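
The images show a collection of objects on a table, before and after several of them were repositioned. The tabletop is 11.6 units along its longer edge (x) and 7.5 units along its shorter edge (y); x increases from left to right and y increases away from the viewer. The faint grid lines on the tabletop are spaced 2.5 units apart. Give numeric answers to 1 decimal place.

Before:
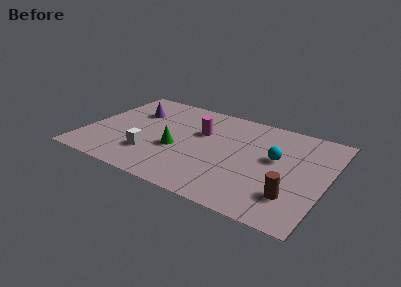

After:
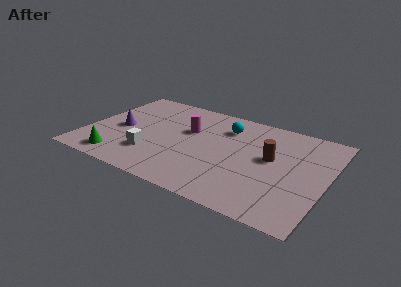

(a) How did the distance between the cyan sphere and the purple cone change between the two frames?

-1.8

The distance was about 7.2 in the first image and 5.4 in the second, so they moved 1.8 units closer together.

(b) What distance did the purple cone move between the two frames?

1.7

The purple cone moved from about (2.0, 5.2) to (1.6, 3.5), a distance of √(0.4² + 1.7²) ≈ 1.7.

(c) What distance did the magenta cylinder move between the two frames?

0.6

The magenta cylinder was near (5.4, 4.8) before and (4.8, 4.7) after, so it travelled √(0.6² + 0.1²) ≈ 0.6 units.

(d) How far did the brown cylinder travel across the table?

2.6

The brown cylinder moved from about (10.2, 1.9) to (8.9, 4.2), a distance of √(1.3² + 2.3²) ≈ 2.6.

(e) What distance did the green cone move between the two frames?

3.2

From (4.5, 3.0) to (1.9, 1.1), the green cone covered √(2.6² + 1.9²) ≈ 3.2 units.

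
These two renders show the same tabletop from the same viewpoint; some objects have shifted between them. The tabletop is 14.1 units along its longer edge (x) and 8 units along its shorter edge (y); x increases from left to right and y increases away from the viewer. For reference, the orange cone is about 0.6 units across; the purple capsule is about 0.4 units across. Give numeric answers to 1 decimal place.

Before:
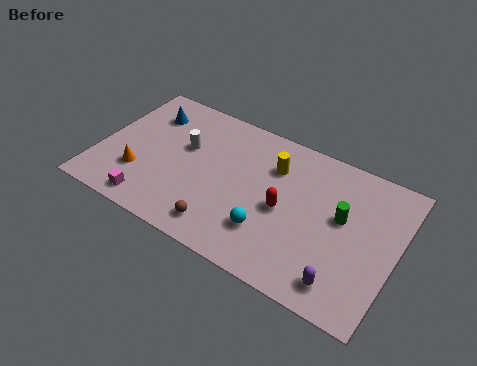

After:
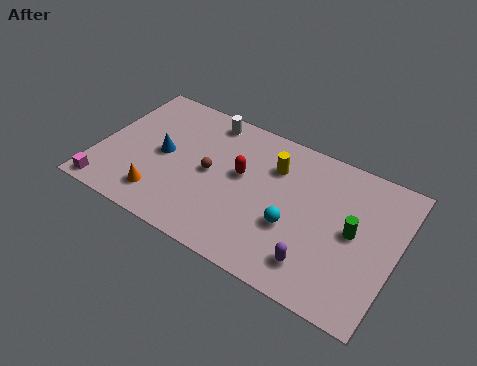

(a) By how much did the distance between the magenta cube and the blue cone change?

-1.3

Before: roughly 5.2 units apart; after: 3.9. That's 1.3 units closer together.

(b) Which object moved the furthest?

the brown sphere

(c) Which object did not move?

the yellow cylinder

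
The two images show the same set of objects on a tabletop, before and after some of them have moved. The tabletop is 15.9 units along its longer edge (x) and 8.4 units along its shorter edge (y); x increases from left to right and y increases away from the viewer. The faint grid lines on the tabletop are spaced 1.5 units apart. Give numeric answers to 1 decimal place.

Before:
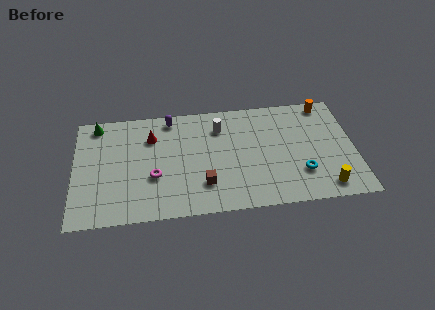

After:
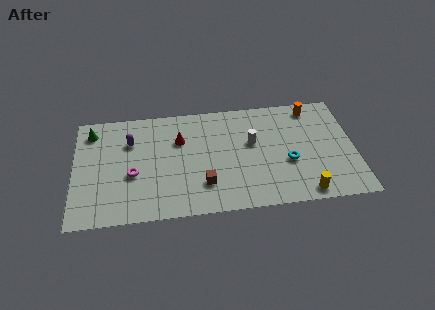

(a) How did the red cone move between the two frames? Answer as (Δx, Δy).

(1.6, -0.4)

The red cone started near (4.4, 6.1) and ended near (6.0, 5.7).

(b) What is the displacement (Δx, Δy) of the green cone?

(-0.3, -0.5)

From the two frames, the green cone sits at roughly (1.3, 7.4) before and (1.0, 6.9) after.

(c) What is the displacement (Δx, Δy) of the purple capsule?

(-2.3, -1.5)

From the two frames, the purple capsule sits at roughly (5.5, 7.4) before and (3.2, 5.9) after.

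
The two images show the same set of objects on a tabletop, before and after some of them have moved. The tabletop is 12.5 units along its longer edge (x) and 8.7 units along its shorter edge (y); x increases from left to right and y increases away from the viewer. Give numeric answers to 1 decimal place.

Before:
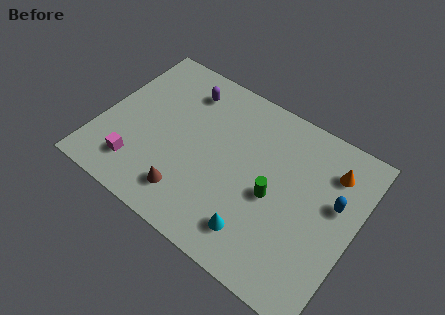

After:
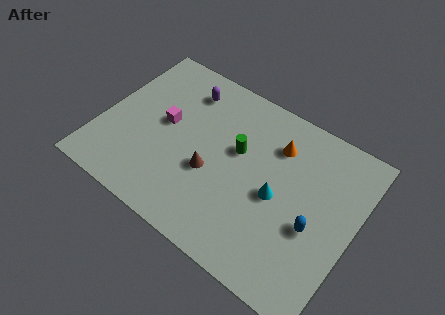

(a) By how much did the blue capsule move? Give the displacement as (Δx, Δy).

(-0.7, -1.7)

From the two frames, the blue capsule sits at roughly (11.4, 5.2) before and (10.7, 3.5) after.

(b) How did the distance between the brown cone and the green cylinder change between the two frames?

-2.3

The distance was about 4.4 in the first image and 2.1 in the second, so they moved 2.3 units closer together.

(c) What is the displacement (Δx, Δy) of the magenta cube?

(0.8, 2.9)

From the two frames, the magenta cube sits at roughly (2.2, 1.8) before and (3.0, 4.7) after.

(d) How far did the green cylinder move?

2.4

The green cylinder was near (8.6, 3.9) before and (6.6, 5.2) after, so it travelled √(2.0² + 1.3²) ≈ 2.4 units.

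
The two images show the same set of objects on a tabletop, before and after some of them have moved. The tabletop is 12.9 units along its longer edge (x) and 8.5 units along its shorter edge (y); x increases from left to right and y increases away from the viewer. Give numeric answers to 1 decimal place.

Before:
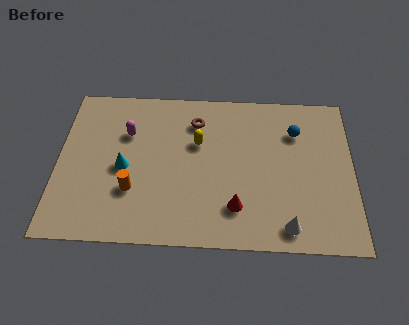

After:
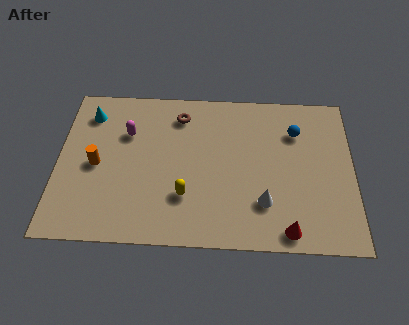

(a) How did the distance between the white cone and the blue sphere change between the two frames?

-1.0

Before: roughly 5.1 units apart; after: 4.1. That's 1.0 units closer together.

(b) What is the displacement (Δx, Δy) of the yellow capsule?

(-0.5, -2.9)

From the two frames, the yellow capsule sits at roughly (6.1, 5.4) before and (5.6, 2.5) after.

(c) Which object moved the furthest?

the cyan cone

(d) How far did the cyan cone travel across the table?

3.3

From (2.9, 3.9) to (1.3, 6.8), the cyan cone covered √(1.6² + 2.9²) ≈ 3.3 units.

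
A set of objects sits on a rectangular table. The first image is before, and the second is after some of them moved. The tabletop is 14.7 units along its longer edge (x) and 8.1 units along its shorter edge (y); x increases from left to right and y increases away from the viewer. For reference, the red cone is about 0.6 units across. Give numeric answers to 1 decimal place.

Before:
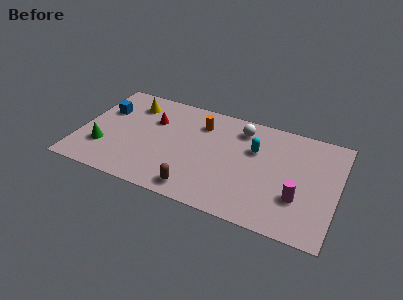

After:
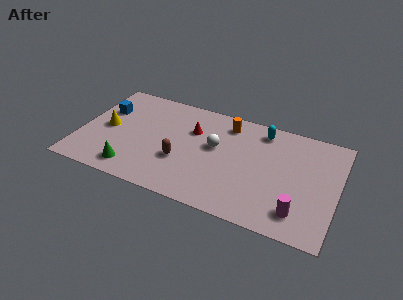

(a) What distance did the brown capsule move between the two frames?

2.1

The brown capsule moved from about (7.0, 1.1) to (5.9, 2.9), a distance of √(1.1² + 1.8²) ≈ 2.1.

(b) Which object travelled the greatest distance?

the yellow cone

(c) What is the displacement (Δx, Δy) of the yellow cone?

(-1.2, -2.4)

From the two frames, the yellow cone sits at roughly (2.7, 6.4) before and (1.5, 4.0) after.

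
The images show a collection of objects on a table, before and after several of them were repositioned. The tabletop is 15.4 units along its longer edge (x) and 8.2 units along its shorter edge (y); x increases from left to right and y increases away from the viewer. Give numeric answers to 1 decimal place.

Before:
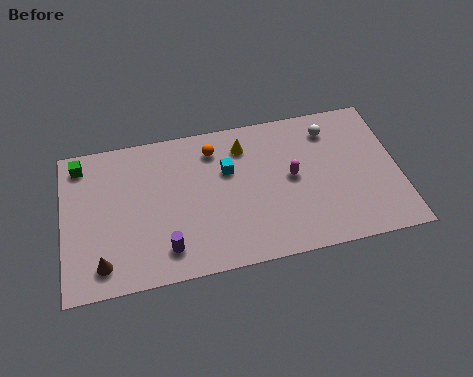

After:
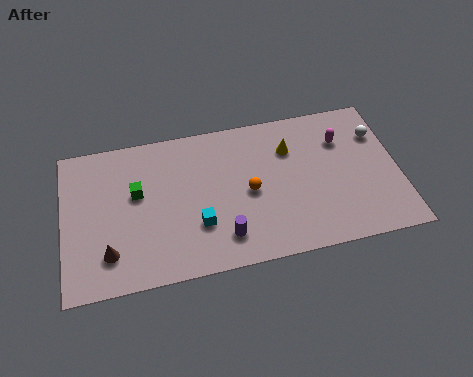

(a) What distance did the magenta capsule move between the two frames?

2.9

The magenta capsule was near (10.5, 4.3) before and (12.9, 5.9) after, so it travelled √(2.4² + 1.6²) ≈ 2.9 units.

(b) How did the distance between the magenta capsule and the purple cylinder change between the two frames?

+0.6

The distance was about 6.5 in the first image and 7.1 in the second, so they moved 0.6 units further apart.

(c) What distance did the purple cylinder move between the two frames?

2.6

The purple cylinder moved from about (4.6, 1.6) to (7.2, 1.7), a distance of √(2.6² + 0.1²) ≈ 2.6.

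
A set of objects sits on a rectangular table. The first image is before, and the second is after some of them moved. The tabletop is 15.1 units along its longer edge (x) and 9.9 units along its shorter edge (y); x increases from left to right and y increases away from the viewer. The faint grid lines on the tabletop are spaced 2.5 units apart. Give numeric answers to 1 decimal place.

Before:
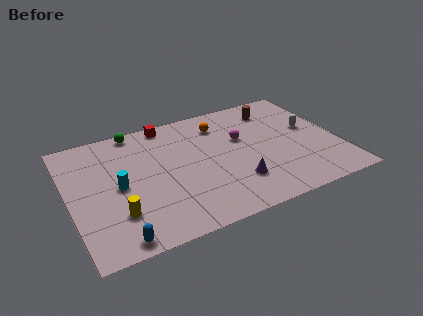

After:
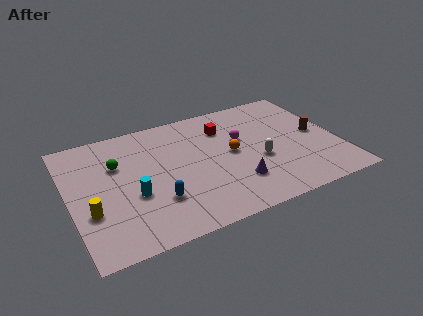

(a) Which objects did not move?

the purple cone and the magenta sphere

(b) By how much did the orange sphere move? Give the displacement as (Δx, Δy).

(0.3, -2.7)

The orange sphere was at about (8.8, 7.8) and moved to about (9.1, 5.1).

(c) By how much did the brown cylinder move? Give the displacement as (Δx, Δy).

(2.0, -3.0)

From the two frames, the brown cylinder sits at roughly (12.0, 8.0) before and (14.0, 5.0) after.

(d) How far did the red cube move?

3.5

The red cube moved from about (5.9, 9.0) to (9.0, 7.4), a distance of √(3.1² + 1.6²) ≈ 3.5.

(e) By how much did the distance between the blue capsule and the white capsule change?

-6.4

Before: roughly 12.4 units apart; after: 6.0. That's 6.4 units closer together.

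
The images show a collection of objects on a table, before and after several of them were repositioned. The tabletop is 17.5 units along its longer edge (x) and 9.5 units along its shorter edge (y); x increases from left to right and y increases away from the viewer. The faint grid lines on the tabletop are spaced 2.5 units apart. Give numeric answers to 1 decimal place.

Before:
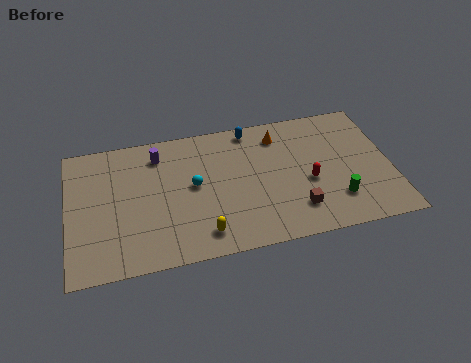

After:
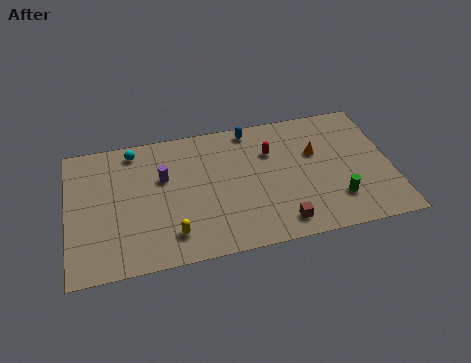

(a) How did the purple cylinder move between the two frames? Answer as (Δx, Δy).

(0.2, -1.7)

The purple cylinder was at about (5.0, 7.7) and moved to about (5.2, 6.0).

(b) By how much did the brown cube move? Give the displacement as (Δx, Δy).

(-0.9, -0.8)

The brown cube started near (12.2, 2.2) and ended near (11.3, 1.4).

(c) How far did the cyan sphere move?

4.5

The cyan sphere was near (6.8, 5.1) before and (3.7, 8.3) after, so it travelled √(3.1² + 3.2²) ≈ 4.5 units.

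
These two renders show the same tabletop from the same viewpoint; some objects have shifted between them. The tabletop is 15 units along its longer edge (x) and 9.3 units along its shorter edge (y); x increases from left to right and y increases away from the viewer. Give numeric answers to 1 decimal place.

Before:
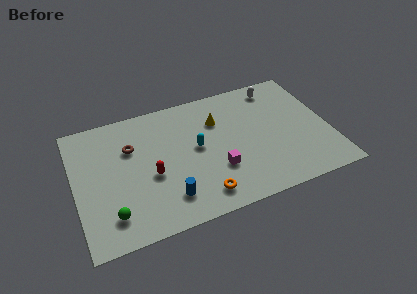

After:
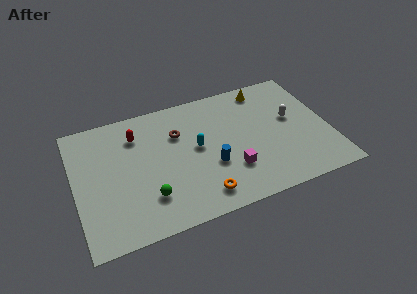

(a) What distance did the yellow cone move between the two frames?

3.4

From (8.6, 6.6) to (11.6, 8.1), the yellow cone covered √(3.0² + 1.5²) ≈ 3.4 units.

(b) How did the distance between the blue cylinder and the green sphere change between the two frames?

+0.6

They were about 3.3 units apart before and 3.9 after — 0.6 units further apart.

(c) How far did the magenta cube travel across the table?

0.9

The magenta cube moved from about (8.2, 3.0) to (9.0, 2.7), a distance of √(0.8² + 0.3²) ≈ 0.9.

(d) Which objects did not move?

the cyan capsule and the orange torus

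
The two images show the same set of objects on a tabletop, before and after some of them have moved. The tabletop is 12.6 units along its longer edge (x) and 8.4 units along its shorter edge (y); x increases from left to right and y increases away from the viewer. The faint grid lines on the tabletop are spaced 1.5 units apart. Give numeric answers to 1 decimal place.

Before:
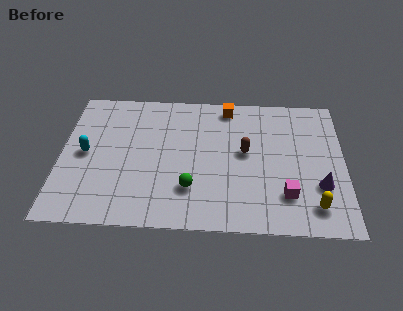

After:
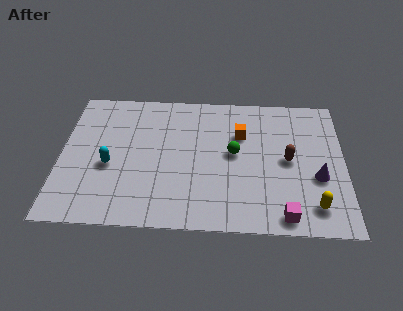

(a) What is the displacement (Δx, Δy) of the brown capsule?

(1.9, -0.4)

From the two frames, the brown capsule sits at roughly (8.2, 4.6) before and (10.1, 4.2) after.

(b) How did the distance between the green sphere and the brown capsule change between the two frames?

-0.9

The distance was about 3.3 in the first image and 2.4 in the second, so they moved 0.9 units closer together.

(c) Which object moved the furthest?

the green sphere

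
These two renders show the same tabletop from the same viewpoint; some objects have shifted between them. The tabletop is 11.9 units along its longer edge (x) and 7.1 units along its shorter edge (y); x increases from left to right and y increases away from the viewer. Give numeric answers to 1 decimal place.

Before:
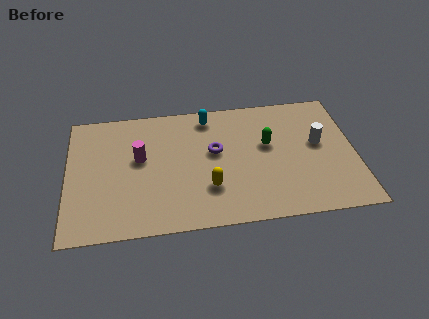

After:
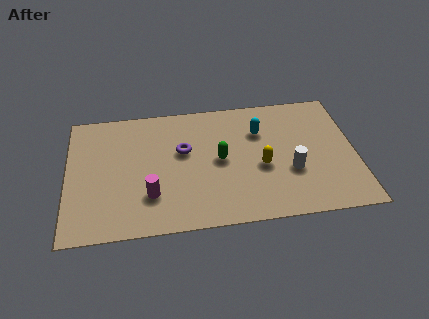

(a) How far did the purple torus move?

1.3

From (6.1, 4.1) to (4.8, 4.3), the purple torus covered √(1.3² + 0.2²) ≈ 1.3 units.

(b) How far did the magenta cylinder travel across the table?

2.1

The magenta cylinder was near (3.0, 4.1) before and (3.4, 2.0) after, so it travelled √(0.4² + 2.1²) ≈ 2.1 units.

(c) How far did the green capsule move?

2.1

The green capsule moved from about (8.3, 4.2) to (6.3, 3.6), a distance of √(2.0² + 0.6²) ≈ 2.1.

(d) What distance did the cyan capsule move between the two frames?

2.4

From (5.9, 6.1) to (8.0, 5.0), the cyan capsule covered √(2.1² + 1.1²) ≈ 2.4 units.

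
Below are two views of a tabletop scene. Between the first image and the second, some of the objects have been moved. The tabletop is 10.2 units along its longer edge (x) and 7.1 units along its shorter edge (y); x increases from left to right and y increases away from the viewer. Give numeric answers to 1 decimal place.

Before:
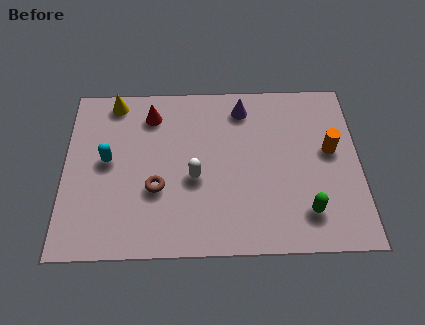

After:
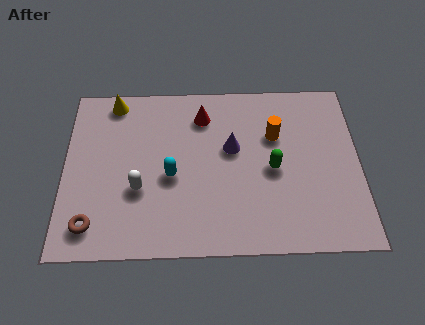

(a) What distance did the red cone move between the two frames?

1.8

The red cone was near (3.0, 5.7) before and (4.8, 5.6) after, so it travelled √(1.8² + 0.1²) ≈ 1.8 units.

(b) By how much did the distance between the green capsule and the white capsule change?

+0.6

They were about 4.1 units apart before and 4.7 after — 0.6 units further apart.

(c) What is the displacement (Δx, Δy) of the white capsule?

(-1.9, -0.4)

The white capsule started near (4.5, 3.0) and ended near (2.6, 2.6).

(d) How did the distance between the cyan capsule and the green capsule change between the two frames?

-3.7

Before: roughly 7.2 units apart; after: 3.5. That's 3.7 units closer together.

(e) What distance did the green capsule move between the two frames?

2.1

The green capsule moved from about (8.3, 1.5) to (7.2, 3.3), a distance of √(1.1² + 1.8²) ≈ 2.1.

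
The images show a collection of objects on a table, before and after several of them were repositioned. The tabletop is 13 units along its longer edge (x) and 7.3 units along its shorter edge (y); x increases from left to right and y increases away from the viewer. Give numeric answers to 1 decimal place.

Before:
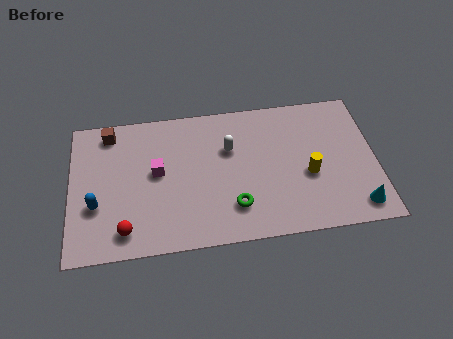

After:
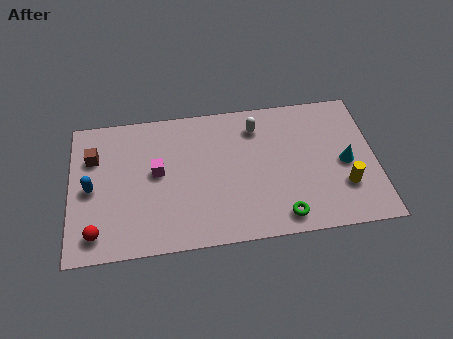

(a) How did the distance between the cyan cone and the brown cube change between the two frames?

-0.8

Before: roughly 11.6 units apart; after: 10.8. That's 0.8 units closer together.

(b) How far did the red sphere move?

1.2

From (2.3, 1.2) to (1.1, 1.2), the red sphere covered √(1.2² + 0.0²) ≈ 1.2 units.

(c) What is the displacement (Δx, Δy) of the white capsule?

(1.2, 1.0)

The white capsule was at about (6.8, 4.8) and moved to about (8.0, 5.8).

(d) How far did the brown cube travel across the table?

1.4

From (1.7, 6.3) to (1.0, 5.1), the brown cube covered √(0.7² + 1.2²) ≈ 1.4 units.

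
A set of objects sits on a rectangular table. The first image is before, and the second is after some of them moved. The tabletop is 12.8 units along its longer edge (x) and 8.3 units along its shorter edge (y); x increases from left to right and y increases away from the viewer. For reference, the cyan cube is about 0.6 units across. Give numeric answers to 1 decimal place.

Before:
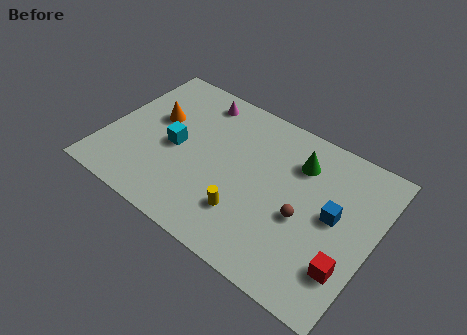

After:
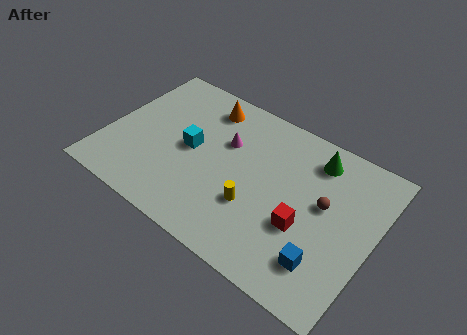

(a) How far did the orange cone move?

2.8

The orange cone moved from about (2.1, 5.0) to (4.2, 6.9), a distance of √(2.1² + 1.9²) ≈ 2.8.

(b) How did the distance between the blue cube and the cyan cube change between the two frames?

-0.3

The distance was about 7.6 in the first image and 7.3 in the second, so they moved 0.3 units closer together.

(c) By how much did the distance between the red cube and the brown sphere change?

-0.9

Before: roughly 2.6 units apart; after: 1.7. That's 0.9 units closer together.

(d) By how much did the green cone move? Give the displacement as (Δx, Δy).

(0.7, 0.6)

The green cone was at about (8.9, 6.2) and moved to about (9.6, 6.8).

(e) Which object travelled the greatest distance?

the orange cone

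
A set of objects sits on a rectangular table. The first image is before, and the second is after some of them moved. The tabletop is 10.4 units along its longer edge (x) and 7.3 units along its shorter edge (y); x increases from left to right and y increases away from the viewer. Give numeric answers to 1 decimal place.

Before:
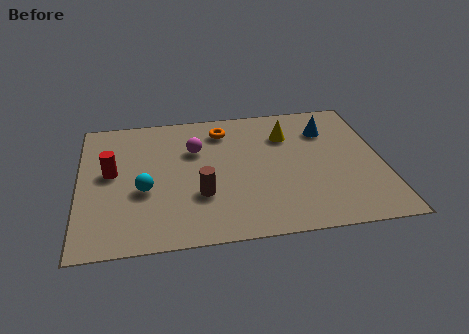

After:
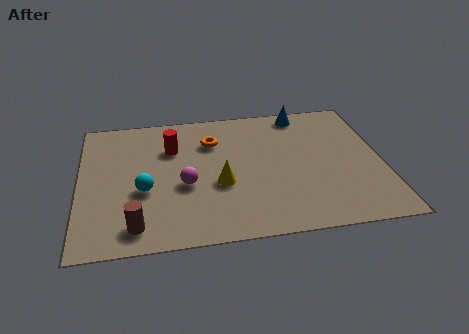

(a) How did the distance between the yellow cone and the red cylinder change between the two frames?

-3.5

The distance was about 6.2 in the first image and 2.7 in the second, so they moved 3.5 units closer together.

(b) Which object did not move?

the cyan sphere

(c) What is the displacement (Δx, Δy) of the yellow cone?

(-2.4, -2.4)

The yellow cone was at about (7.2, 5.3) and moved to about (4.8, 2.9).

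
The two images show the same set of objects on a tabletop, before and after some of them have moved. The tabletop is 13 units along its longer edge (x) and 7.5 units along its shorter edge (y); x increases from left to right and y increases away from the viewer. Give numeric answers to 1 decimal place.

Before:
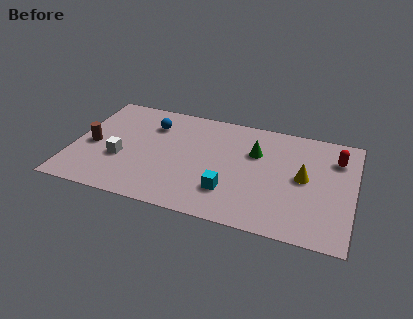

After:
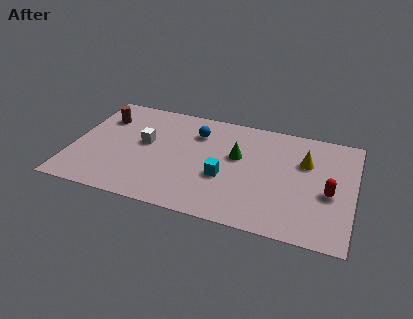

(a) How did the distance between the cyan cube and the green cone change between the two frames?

-1.5

The distance was about 3.2 in the first image and 1.7 in the second, so they moved 1.5 units closer together.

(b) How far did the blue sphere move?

2.1

The blue sphere was near (3.5, 5.6) before and (5.6, 5.6) after, so it travelled √(2.1² + 0.0²) ≈ 2.1 units.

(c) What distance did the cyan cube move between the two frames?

0.9

The cyan cube was near (7.4, 2.0) before and (7.1, 2.9) after, so it travelled √(0.3² + 0.9²) ≈ 0.9 units.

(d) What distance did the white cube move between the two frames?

1.7

The white cube moved from about (2.3, 2.8) to (3.3, 4.2), a distance of √(1.0² + 1.4²) ≈ 1.7.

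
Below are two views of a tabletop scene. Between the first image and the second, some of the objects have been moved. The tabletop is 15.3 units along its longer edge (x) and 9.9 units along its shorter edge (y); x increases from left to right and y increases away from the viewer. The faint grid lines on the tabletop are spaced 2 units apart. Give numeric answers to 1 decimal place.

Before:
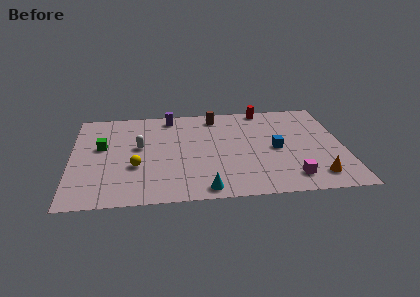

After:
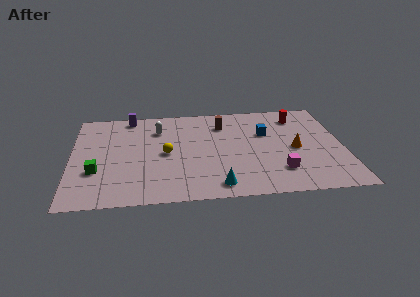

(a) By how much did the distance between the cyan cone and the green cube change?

-0.5

Before: roughly 7.5 units apart; after: 7.0. That's 0.5 units closer together.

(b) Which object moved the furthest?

the orange cone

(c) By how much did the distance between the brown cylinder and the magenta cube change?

-1.9

The distance was about 7.9 in the first image and 6.0 in the second, so they moved 1.9 units closer together.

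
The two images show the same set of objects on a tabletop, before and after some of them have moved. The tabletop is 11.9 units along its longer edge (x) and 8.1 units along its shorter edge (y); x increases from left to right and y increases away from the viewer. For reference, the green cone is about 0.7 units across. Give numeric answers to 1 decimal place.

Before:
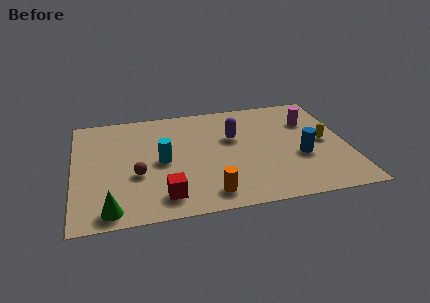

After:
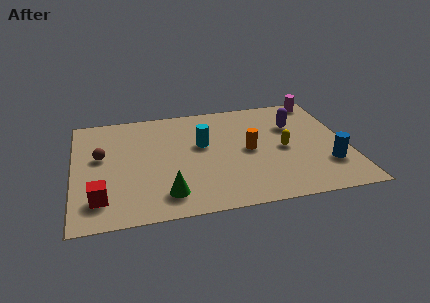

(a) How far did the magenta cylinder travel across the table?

1.7

From (10.4, 5.7) to (11.0, 7.3), the magenta cylinder covered √(0.6² + 1.6²) ≈ 1.7 units.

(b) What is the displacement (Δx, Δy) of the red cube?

(-2.7, 0.3)

The red cube started near (3.8, 1.4) and ended near (1.1, 1.7).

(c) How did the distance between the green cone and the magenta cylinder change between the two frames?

-0.9

The distance was about 10.1 in the first image and 9.2 in the second, so they moved 0.9 units closer together.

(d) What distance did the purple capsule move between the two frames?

2.7

The purple capsule moved from about (7.0, 5.1) to (9.7, 5.5), a distance of √(2.7² + 0.4²) ≈ 2.7.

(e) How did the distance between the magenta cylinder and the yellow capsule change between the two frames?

+2.2

The distance was about 1.8 in the first image and 4.0 in the second, so they moved 2.2 units further apart.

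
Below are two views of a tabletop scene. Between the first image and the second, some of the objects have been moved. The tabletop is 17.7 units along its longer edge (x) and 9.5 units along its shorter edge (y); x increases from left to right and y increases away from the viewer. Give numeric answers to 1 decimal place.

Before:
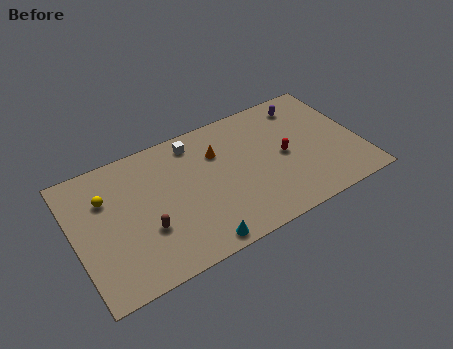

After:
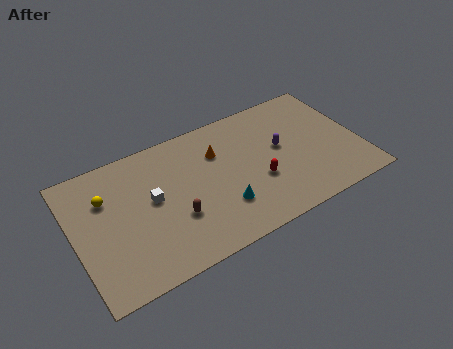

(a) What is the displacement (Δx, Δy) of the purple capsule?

(-1.9, -2.6)

The purple capsule was at about (14.8, 7.9) and moved to about (12.9, 5.3).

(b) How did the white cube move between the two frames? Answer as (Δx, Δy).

(-3.0, -2.9)

The white cube was at about (7.8, 8.1) and moved to about (4.8, 5.2).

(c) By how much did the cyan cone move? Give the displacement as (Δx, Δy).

(1.8, 1.8)

From the two frames, the cyan cone sits at roughly (7.0, 0.9) before and (8.8, 2.7) after.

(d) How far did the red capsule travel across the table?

2.1

The red capsule was near (13.0, 4.6) before and (11.2, 3.5) after, so it travelled √(1.8² + 1.1²) ≈ 2.1 units.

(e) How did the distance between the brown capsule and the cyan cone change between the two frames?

-0.8

The distance was about 3.7 in the first image and 2.9 in the second, so they moved 0.8 units closer together.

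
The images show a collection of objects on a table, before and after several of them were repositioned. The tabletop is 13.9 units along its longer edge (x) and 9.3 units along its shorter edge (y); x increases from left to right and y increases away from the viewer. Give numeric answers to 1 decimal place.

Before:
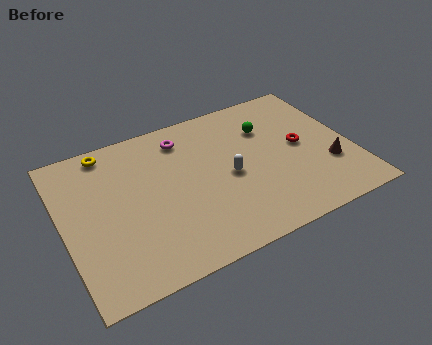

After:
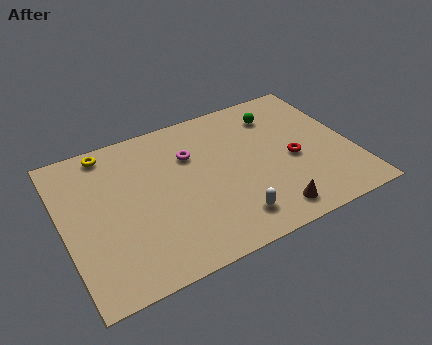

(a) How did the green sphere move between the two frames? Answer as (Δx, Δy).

(0.6, 0.7)

From the two frames, the green sphere sits at roughly (10.1, 6.6) before and (10.7, 7.3) after.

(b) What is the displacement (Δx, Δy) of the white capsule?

(-0.3, -2.6)

From the two frames, the white capsule sits at roughly (7.9, 4.3) before and (7.6, 1.7) after.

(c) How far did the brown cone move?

3.6

From (12.6, 3.0) to (9.4, 1.3), the brown cone covered √(3.2² + 1.7²) ≈ 3.6 units.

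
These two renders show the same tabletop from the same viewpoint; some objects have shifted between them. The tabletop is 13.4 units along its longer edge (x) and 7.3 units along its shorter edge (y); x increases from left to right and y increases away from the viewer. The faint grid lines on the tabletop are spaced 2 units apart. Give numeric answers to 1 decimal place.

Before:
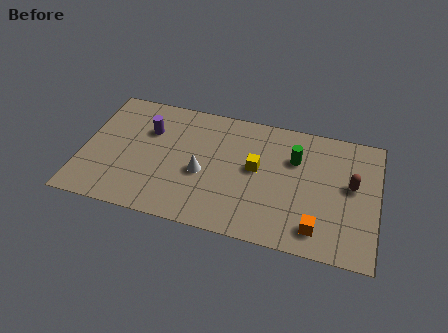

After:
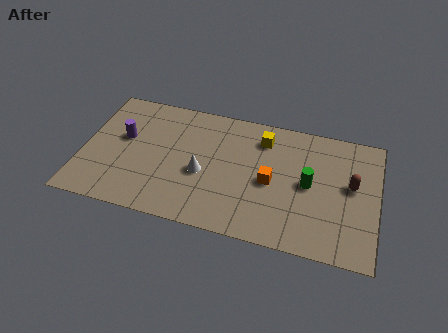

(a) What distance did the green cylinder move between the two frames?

1.5

The green cylinder was near (9.6, 5.0) before and (10.3, 3.7) after, so it travelled √(0.7² + 1.3²) ≈ 1.5 units.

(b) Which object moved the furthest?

the orange cube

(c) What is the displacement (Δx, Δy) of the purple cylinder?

(-1.1, -0.7)

From the two frames, the purple cylinder sits at roughly (2.9, 5.0) before and (1.8, 4.3) after.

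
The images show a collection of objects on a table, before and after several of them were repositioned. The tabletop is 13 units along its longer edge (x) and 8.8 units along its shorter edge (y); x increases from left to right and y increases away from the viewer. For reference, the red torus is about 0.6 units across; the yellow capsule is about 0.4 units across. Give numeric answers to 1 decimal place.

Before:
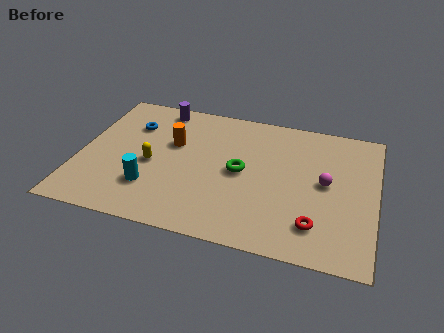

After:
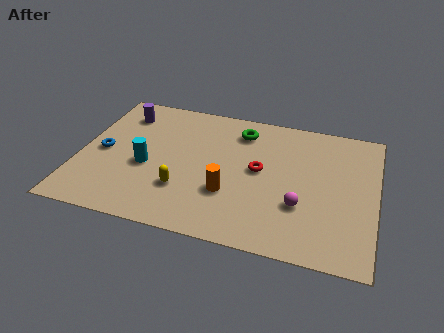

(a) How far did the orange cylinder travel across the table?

3.7

From (4.0, 5.5) to (6.7, 2.9), the orange cylinder covered √(2.7² + 2.6²) ≈ 3.7 units.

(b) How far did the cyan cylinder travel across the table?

1.3

From (3.3, 2.4) to (3.0, 3.7), the cyan cylinder covered √(0.3² + 1.3²) ≈ 1.3 units.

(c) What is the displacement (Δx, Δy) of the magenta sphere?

(-1.0, -1.7)

From the two frames, the magenta sphere sits at roughly (10.8, 4.6) before and (9.8, 2.9) after.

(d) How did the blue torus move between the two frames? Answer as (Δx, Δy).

(-1.1, -2.1)

The blue torus started near (2.1, 6.3) and ended near (1.0, 4.2).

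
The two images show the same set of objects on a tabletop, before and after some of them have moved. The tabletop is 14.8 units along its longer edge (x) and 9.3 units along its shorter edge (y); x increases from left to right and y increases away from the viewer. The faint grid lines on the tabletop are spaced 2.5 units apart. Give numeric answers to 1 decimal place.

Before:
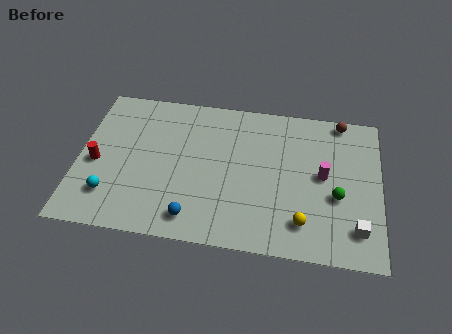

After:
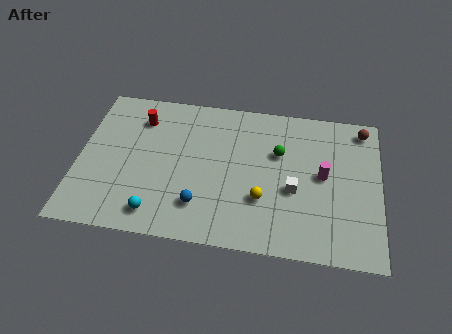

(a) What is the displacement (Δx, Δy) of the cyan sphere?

(2.3, -0.8)

The cyan sphere started near (1.7, 2.2) and ended near (4.0, 1.4).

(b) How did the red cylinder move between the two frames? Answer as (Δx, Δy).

(2.0, 3.1)

The red cylinder was at about (0.9, 4.1) and moved to about (2.9, 7.2).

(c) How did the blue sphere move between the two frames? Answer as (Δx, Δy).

(0.3, 0.8)

The blue sphere started near (5.8, 1.4) and ended near (6.1, 2.2).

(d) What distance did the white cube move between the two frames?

3.6

From (13.7, 1.9) to (10.6, 3.8), the white cube covered √(3.1² + 1.9²) ≈ 3.6 units.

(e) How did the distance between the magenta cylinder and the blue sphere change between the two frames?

-0.6

They were about 7.1 units apart before and 6.5 after — 0.6 units closer together.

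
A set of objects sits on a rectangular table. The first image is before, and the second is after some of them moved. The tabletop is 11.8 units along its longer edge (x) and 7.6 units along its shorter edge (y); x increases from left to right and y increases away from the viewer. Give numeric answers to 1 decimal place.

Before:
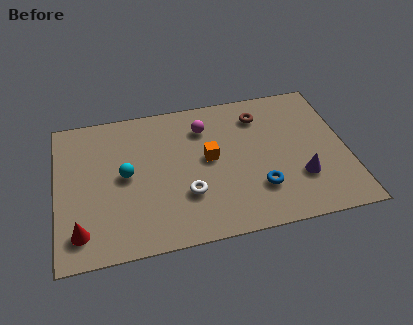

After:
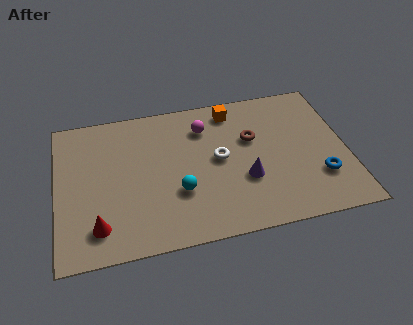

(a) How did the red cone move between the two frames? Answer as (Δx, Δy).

(0.7, 0.1)

From the two frames, the red cone sits at roughly (0.9, 1.4) before and (1.6, 1.5) after.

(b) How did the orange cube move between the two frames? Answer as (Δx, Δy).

(1.1, 2.4)

The orange cube was at about (6.2, 4.1) and moved to about (7.3, 6.5).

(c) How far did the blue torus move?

2.5

The blue torus was near (8.1, 2.1) before and (10.6, 2.2) after, so it travelled √(2.5² + 0.1²) ≈ 2.5 units.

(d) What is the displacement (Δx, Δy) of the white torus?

(1.4, 1.6)

The white torus was at about (5.2, 2.4) and moved to about (6.6, 4.0).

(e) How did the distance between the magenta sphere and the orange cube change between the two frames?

-0.3

They were about 1.7 units apart before and 1.4 after — 0.3 units closer together.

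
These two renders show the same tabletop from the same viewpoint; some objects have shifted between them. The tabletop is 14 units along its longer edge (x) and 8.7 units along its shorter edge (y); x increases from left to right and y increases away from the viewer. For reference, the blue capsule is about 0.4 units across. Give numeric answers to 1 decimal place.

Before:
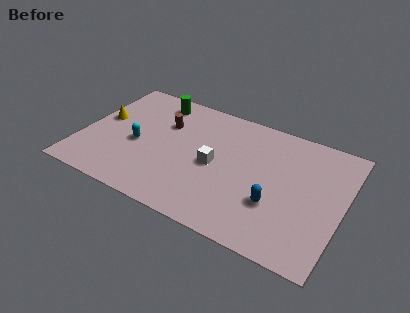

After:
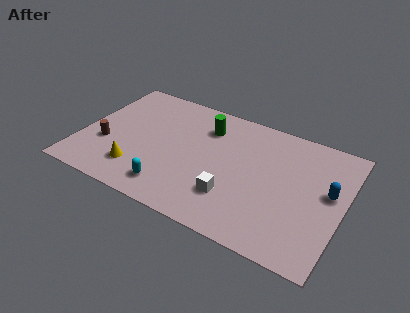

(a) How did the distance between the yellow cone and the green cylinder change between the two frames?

+1.9

The distance was about 3.6 in the first image and 5.5 in the second, so they moved 1.9 units further apart.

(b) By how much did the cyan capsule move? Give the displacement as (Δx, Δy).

(2.2, -2.3)

The cyan capsule was at about (3.0, 3.8) and moved to about (5.2, 1.5).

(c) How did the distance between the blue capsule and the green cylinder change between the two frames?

-1.4

Before: roughly 8.4 units apart; after: 7.0. That's 1.4 units closer together.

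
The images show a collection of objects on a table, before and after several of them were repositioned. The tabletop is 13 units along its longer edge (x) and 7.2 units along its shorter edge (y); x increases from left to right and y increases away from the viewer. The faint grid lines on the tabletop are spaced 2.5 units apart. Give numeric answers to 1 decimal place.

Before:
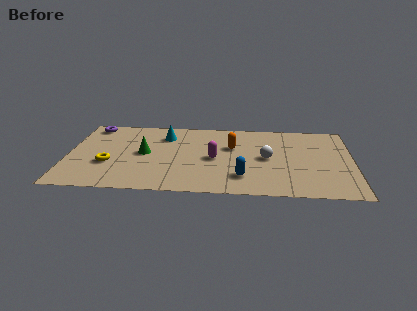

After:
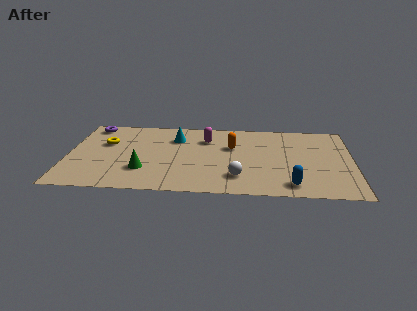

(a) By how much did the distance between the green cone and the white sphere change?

-1.3

Before: roughly 5.6 units apart; after: 4.3. That's 1.3 units closer together.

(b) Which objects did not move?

the purple torus and the orange capsule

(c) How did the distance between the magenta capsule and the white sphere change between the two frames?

+1.5

The distance was about 2.4 in the first image and 3.9 in the second, so they moved 1.5 units further apart.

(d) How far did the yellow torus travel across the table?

2.0

From (1.9, 2.6) to (1.7, 4.6), the yellow torus covered √(0.2² + 2.0²) ≈ 2.0 units.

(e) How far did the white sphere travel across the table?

2.3

The white sphere was near (9.1, 3.6) before and (7.8, 1.7) after, so it travelled √(1.3² + 1.9²) ≈ 2.3 units.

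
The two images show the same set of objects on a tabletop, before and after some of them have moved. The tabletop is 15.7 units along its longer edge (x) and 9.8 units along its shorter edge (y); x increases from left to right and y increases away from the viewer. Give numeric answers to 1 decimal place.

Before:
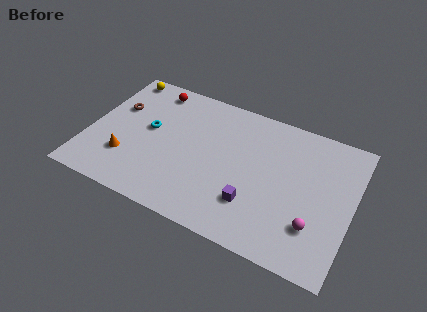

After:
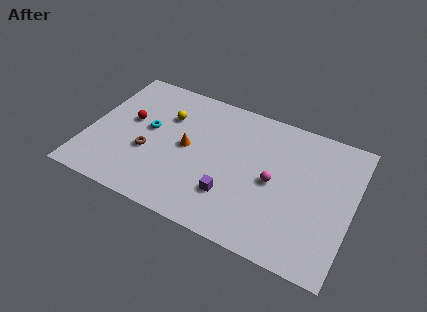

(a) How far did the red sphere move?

3.1

From (3.3, 8.5) to (2.3, 5.6), the red sphere covered √(1.0² + 2.9²) ≈ 3.1 units.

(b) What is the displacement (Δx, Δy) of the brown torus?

(2.3, -2.6)

From the two frames, the brown torus sits at roughly (1.4, 6.3) before and (3.7, 3.7) after.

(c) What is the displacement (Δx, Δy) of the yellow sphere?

(3.2, -2.0)

From the two frames, the yellow sphere sits at roughly (1.2, 8.8) before and (4.4, 6.8) after.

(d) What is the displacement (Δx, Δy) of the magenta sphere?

(-2.6, 2.0)

The magenta sphere was at about (13.7, 2.7) and moved to about (11.1, 4.7).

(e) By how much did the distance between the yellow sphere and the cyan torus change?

-2.4

They were about 4.1 units apart before and 1.7 after — 2.4 units closer together.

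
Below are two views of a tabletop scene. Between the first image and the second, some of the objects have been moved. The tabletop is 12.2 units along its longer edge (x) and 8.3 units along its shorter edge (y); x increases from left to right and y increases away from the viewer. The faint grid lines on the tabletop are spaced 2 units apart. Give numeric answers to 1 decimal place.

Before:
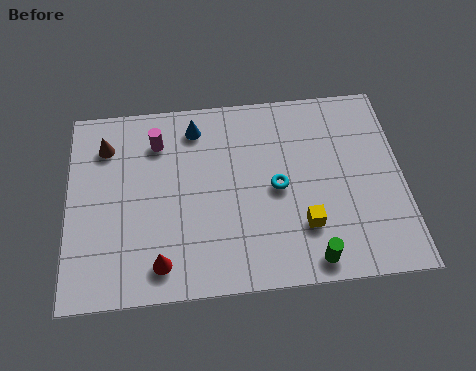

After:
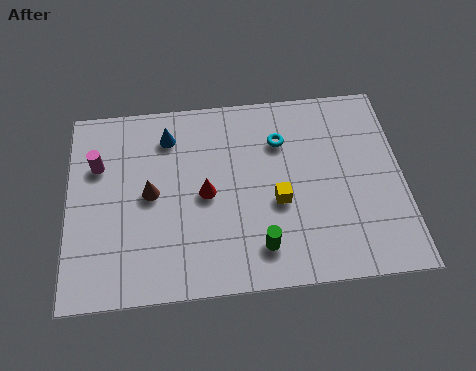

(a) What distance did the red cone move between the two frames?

3.2

The red cone moved from about (3.3, 1.3) to (5.0, 4.0), a distance of √(1.7² + 2.7²) ≈ 3.2.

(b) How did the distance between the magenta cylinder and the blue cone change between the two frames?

+1.3

Before: roughly 1.5 units apart; after: 2.8. That's 1.3 units further apart.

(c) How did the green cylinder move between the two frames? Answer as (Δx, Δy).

(-1.8, 0.7)

The green cylinder was at about (8.7, 0.9) and moved to about (6.9, 1.6).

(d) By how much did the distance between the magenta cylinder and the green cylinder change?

-0.7

They were about 7.7 units apart before and 7.0 after — 0.7 units closer together.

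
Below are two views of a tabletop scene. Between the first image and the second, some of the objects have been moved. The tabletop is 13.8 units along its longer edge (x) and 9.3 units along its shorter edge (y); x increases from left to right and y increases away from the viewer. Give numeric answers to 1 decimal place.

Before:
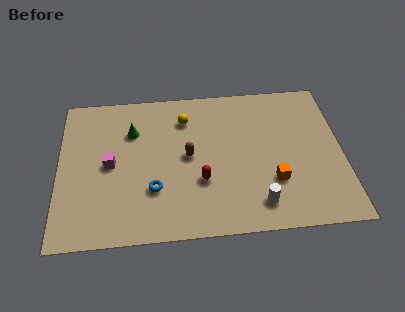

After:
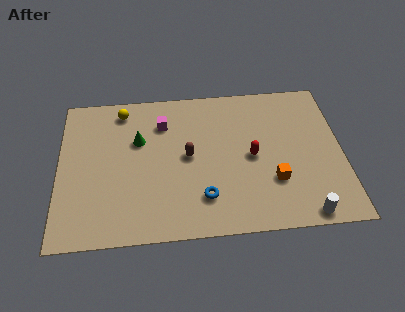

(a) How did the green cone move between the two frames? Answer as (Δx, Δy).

(0.3, -0.6)

The green cone started near (3.6, 6.6) and ended near (3.9, 6.0).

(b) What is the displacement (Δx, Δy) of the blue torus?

(2.4, -0.7)

The blue torus was at about (4.6, 2.9) and moved to about (7.0, 2.2).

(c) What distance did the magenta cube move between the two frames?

3.5

The magenta cube was near (2.5, 4.6) before and (5.1, 7.0) after, so it travelled √(2.6² + 2.4²) ≈ 3.5 units.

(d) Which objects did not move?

the brown capsule and the orange cube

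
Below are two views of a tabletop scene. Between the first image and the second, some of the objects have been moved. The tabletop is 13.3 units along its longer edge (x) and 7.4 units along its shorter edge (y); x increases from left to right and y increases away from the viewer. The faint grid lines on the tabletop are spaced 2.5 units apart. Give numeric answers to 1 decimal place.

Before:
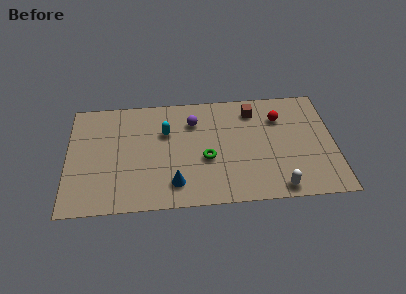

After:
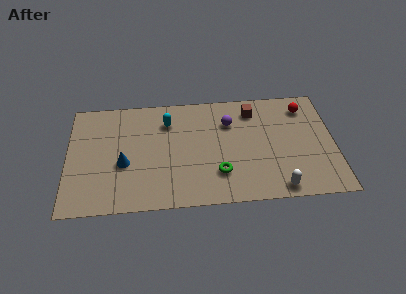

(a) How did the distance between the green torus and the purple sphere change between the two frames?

+0.8

The distance was about 2.6 in the first image and 3.4 in the second, so they moved 0.8 units further apart.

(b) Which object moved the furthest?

the blue cone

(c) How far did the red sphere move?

1.4

The red sphere moved from about (10.6, 5.4) to (11.9, 6.0), a distance of √(1.3² + 0.6²) ≈ 1.4.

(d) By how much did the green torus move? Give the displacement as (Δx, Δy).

(0.6, -1.0)

The green torus was at about (6.9, 3.0) and moved to about (7.5, 2.0).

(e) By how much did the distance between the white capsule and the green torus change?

-1.0

They were about 4.1 units apart before and 3.1 after — 1.0 units closer together.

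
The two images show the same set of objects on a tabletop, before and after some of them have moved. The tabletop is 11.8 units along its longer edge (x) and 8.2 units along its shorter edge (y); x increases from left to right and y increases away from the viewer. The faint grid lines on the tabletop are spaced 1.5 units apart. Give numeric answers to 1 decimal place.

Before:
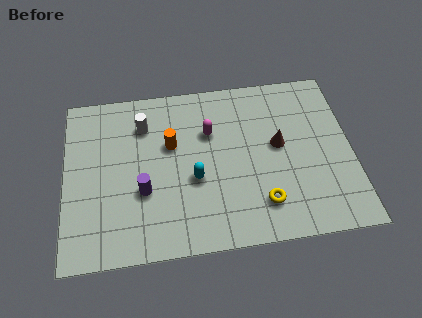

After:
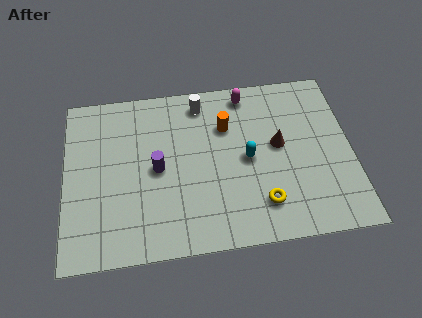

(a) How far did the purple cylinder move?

1.2

From (3.2, 3.0) to (3.8, 4.0), the purple cylinder covered √(0.6² + 1.0²) ≈ 1.2 units.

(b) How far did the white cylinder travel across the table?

2.5

The white cylinder was near (3.3, 6.2) before and (5.7, 7.0) after, so it travelled √(2.4² + 0.8²) ≈ 2.5 units.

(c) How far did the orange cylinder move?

2.4

From (4.4, 5.1) to (6.7, 5.7), the orange cylinder covered √(2.3² + 0.6²) ≈ 2.4 units.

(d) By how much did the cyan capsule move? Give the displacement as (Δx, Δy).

(2.2, 0.7)

The cyan capsule started near (5.3, 3.3) and ended near (7.5, 4.0).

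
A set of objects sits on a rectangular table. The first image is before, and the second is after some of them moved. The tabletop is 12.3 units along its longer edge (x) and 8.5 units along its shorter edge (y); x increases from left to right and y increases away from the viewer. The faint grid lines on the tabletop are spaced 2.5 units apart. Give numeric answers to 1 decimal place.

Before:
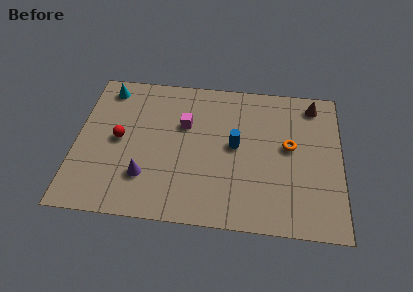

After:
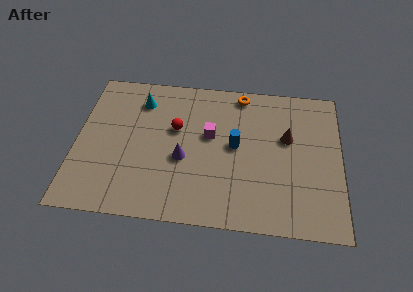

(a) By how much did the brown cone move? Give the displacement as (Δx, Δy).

(-1.2, -2.1)

The brown cone was at about (11.0, 7.3) and moved to about (9.8, 5.2).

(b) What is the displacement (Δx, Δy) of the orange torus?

(-2.3, 2.9)

From the two frames, the orange torus sits at roughly (9.9, 4.7) before and (7.6, 7.6) after.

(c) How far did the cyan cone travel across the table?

1.7

From (1.3, 7.3) to (2.9, 6.7), the cyan cone covered √(1.6² + 0.6²) ≈ 1.7 units.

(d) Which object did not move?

the blue cylinder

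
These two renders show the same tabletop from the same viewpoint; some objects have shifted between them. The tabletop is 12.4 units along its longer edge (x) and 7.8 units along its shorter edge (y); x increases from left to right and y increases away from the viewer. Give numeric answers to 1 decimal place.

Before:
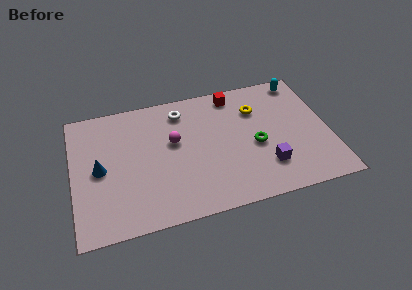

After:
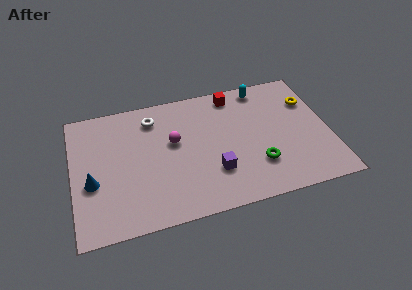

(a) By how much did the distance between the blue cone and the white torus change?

-0.4

They were about 4.9 units apart before and 4.5 after — 0.4 units closer together.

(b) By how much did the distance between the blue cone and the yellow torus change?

+3.1

The distance was about 7.9 in the first image and 11.0 in the second, so they moved 3.1 units further apart.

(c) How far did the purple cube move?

2.5

The purple cube was near (9.2, 2.0) before and (6.7, 2.3) after, so it travelled √(2.5² + 0.3²) ≈ 2.5 units.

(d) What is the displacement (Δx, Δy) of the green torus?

(0.0, -1.2)

From the two frames, the green torus sits at roughly (8.8, 3.4) before and (8.8, 2.2) after.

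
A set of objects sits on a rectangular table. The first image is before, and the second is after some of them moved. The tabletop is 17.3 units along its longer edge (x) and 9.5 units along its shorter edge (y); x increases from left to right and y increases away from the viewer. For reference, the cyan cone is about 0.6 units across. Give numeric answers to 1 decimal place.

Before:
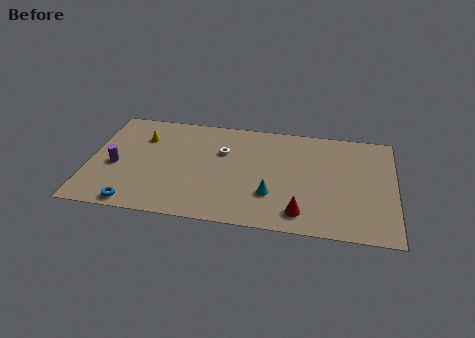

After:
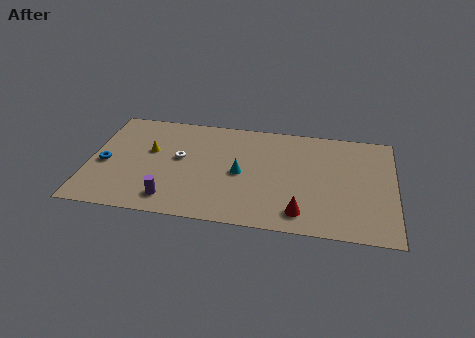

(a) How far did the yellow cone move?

1.3

From (2.9, 6.9) to (3.4, 5.7), the yellow cone covered √(0.5² + 1.2²) ≈ 1.3 units.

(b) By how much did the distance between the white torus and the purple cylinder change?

-2.7

Before: roughly 6.4 units apart; after: 3.7. That's 2.7 units closer together.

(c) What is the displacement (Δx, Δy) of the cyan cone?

(-1.8, 1.6)

From the two frames, the cyan cone sits at roughly (10.4, 2.9) before and (8.6, 4.5) after.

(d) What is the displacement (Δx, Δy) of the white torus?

(-2.4, -1.0)

From the two frames, the white torus sits at roughly (7.5, 6.3) before and (5.1, 5.3) after.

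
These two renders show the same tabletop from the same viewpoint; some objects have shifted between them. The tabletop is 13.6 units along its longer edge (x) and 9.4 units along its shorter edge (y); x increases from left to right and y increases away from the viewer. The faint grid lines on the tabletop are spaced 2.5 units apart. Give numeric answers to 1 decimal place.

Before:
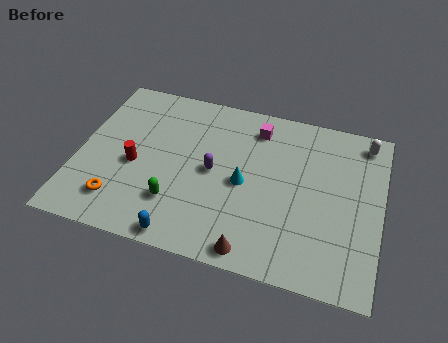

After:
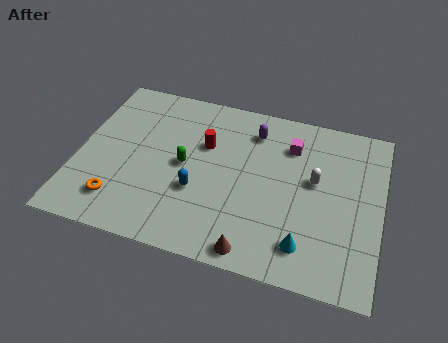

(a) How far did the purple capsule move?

3.2

The purple capsule was near (6.1, 4.7) before and (7.7, 7.5) after, so it travelled √(1.6² + 2.8²) ≈ 3.2 units.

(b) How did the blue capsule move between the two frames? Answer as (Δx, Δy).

(0.4, 2.6)

The blue capsule started near (5.1, 0.8) and ended near (5.5, 3.4).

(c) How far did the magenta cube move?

1.7

From (7.8, 7.7) to (9.4, 7.1), the magenta cube covered √(1.6² + 0.6²) ≈ 1.7 units.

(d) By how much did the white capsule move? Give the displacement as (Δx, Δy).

(-2.1, -2.8)

The white capsule was at about (12.7, 8.2) and moved to about (10.6, 5.4).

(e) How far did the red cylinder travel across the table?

3.6

The red cylinder moved from about (2.6, 4.1) to (5.6, 6.1), a distance of √(3.0² + 2.0²) ≈ 3.6.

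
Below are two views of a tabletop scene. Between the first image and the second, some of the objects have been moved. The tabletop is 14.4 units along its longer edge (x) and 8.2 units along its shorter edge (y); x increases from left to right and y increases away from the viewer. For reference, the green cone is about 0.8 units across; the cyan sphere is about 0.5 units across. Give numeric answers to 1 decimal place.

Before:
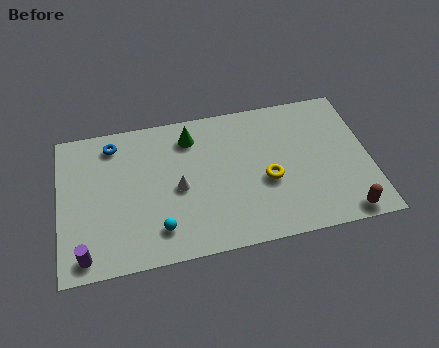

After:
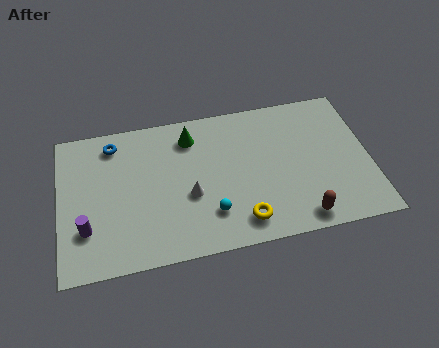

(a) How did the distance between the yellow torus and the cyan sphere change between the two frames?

-3.8

They were about 5.4 units apart before and 1.6 after — 3.8 units closer together.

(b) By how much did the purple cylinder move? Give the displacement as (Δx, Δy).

(0.1, 1.4)

The purple cylinder was at about (1.1, 1.0) and moved to about (1.2, 2.4).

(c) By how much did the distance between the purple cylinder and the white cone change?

-0.3

They were about 5.2 units apart before and 4.9 after — 0.3 units closer together.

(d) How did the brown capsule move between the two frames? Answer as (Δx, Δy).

(-2.0, 0.2)

The brown capsule was at about (13.0, 0.8) and moved to about (11.0, 1.0).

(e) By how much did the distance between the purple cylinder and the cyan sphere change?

+2.2

They were about 3.5 units apart before and 5.7 after — 2.2 units further apart.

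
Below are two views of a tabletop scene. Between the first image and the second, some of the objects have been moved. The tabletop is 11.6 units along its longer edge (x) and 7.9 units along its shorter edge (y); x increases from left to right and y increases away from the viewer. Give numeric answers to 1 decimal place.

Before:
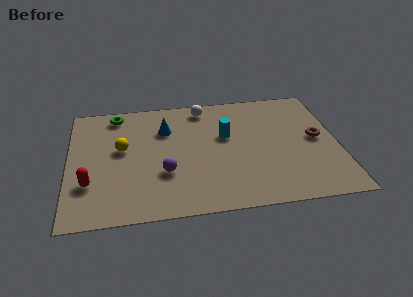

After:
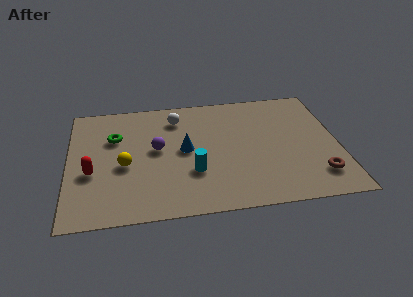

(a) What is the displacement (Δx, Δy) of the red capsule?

(0.1, 0.7)

The red capsule was at about (0.9, 2.4) and moved to about (1.0, 3.1).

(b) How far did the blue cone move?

1.7

The blue cone moved from about (4.2, 5.6) to (5.0, 4.1), a distance of √(0.8² + 1.5²) ≈ 1.7.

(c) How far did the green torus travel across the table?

1.6

From (2.1, 6.9) to (2.0, 5.3), the green torus covered √(0.1² + 1.6²) ≈ 1.6 units.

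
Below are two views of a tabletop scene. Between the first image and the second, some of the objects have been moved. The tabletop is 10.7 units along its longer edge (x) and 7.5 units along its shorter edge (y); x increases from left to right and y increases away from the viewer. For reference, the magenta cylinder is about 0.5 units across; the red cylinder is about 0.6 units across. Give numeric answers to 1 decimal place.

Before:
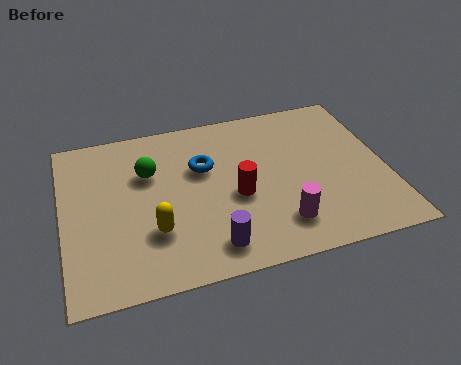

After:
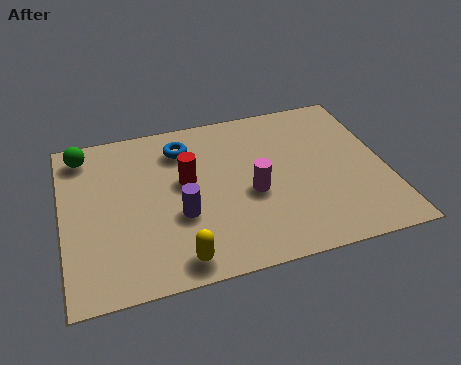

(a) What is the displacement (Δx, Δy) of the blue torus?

(-0.6, 1.1)

The blue torus was at about (4.7, 4.8) and moved to about (4.1, 5.9).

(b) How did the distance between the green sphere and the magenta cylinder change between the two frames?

+1.0

They were about 5.3 units apart before and 6.3 after — 1.0 units further apart.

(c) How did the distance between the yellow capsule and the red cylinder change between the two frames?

+0.5

The distance was about 2.9 in the first image and 3.4 in the second, so they moved 0.5 units further apart.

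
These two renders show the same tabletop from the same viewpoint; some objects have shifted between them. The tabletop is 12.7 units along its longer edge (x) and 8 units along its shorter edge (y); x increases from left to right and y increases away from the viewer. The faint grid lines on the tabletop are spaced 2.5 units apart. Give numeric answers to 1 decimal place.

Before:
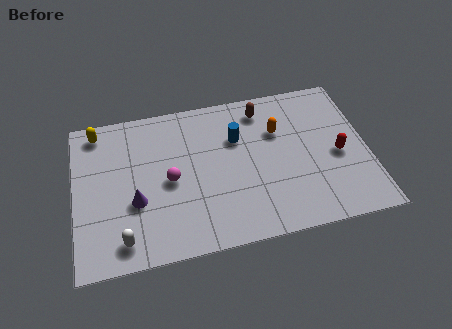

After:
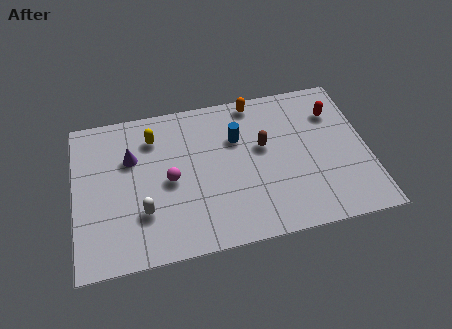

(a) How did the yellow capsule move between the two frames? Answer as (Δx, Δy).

(2.4, -0.8)

The yellow capsule started near (1.1, 7.0) and ended near (3.5, 6.2).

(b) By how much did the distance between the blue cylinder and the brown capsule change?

-0.5

Before: roughly 1.8 units apart; after: 1.3. That's 0.5 units closer together.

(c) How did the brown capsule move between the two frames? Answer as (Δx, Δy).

(-0.1, -2.0)

From the two frames, the brown capsule sits at roughly (8.3, 6.7) before and (8.2, 4.7) after.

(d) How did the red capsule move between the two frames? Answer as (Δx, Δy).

(0.0, 2.3)

From the two frames, the red capsule sits at roughly (11.4, 3.6) before and (11.4, 5.9) after.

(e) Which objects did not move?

the magenta sphere and the blue cylinder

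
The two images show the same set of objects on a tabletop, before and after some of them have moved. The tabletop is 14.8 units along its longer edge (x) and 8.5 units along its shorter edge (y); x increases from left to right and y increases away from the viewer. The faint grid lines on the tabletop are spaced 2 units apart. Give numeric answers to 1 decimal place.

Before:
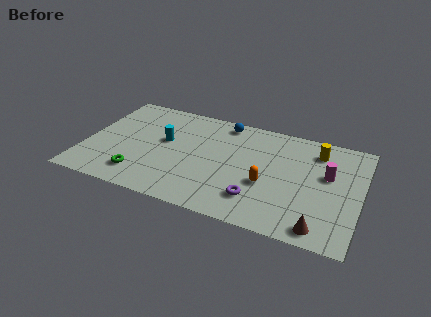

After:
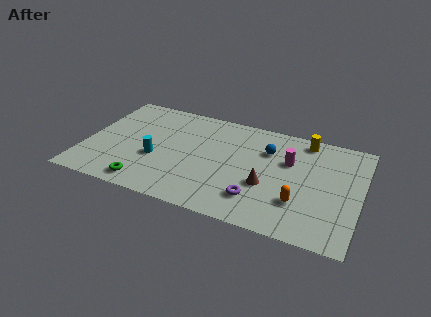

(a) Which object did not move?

the purple torus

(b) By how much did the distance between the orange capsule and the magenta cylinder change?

-0.5

They were about 3.6 units apart before and 3.1 after — 0.5 units closer together.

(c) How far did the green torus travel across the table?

0.7

The green torus moved from about (3.2, 1.7) to (3.6, 1.1), a distance of √(0.4² + 0.6²) ≈ 0.7.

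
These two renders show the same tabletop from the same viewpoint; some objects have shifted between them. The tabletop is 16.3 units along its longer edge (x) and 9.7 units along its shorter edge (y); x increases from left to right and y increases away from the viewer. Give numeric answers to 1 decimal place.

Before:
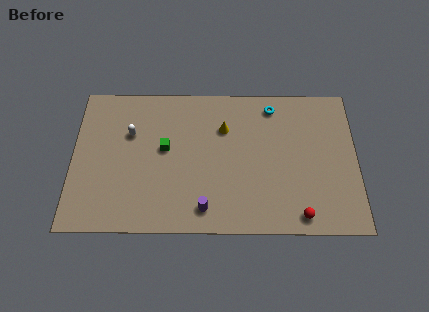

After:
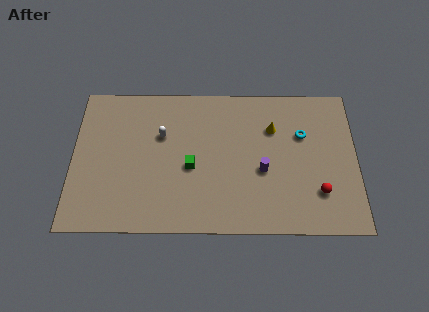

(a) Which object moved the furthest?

the purple cylinder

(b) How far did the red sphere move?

1.9

The red sphere was near (13.0, 1.1) before and (14.1, 2.6) after, so it travelled √(1.1² + 1.5²) ≈ 1.9 units.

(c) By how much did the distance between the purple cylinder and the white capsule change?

-0.3

Before: roughly 6.5 units apart; after: 6.2. That's 0.3 units closer together.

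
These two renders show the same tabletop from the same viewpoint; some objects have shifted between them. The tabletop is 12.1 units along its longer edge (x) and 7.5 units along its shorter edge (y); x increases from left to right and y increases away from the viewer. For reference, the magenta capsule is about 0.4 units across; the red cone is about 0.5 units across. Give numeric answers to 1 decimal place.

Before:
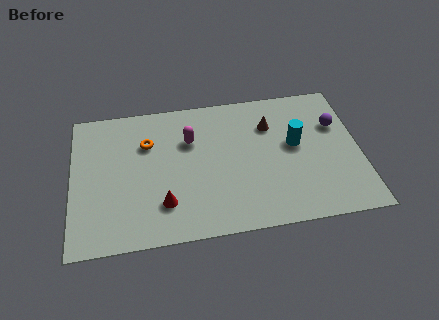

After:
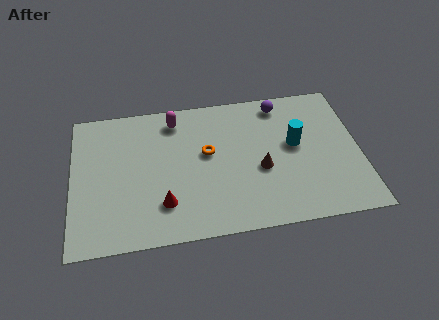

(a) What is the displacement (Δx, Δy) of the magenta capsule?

(-0.6, 1.2)

The magenta capsule was at about (5.0, 5.1) and moved to about (4.4, 6.3).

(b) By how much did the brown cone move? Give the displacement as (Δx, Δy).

(-0.5, -2.3)

The brown cone started near (8.4, 5.4) and ended near (7.9, 3.1).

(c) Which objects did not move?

the red cone and the cyan cylinder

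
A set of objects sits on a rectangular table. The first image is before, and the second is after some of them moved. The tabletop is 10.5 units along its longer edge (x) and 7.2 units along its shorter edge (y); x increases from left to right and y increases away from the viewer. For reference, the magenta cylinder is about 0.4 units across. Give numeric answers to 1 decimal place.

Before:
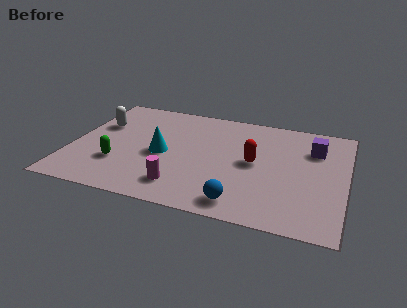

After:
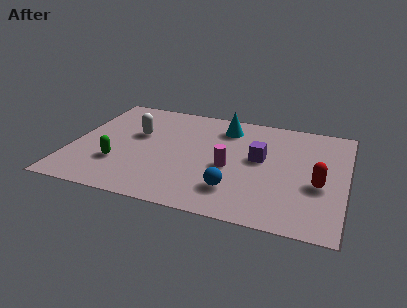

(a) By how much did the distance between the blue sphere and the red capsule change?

+0.6

They were about 2.7 units apart before and 3.3 after — 0.6 units further apart.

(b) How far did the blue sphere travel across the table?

0.8

From (6.7, 1.0) to (6.4, 1.7), the blue sphere covered √(0.3² + 0.7²) ≈ 0.8 units.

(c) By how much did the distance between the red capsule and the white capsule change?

+1.1

Before: roughly 6.2 units apart; after: 7.3. That's 1.1 units further apart.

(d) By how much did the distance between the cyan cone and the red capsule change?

+1.3

The distance was about 3.5 in the first image and 4.8 in the second, so they moved 1.3 units further apart.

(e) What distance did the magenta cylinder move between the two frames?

2.4

From (4.4, 1.4) to (6.1, 3.1), the magenta cylinder covered √(1.7² + 1.7²) ≈ 2.4 units.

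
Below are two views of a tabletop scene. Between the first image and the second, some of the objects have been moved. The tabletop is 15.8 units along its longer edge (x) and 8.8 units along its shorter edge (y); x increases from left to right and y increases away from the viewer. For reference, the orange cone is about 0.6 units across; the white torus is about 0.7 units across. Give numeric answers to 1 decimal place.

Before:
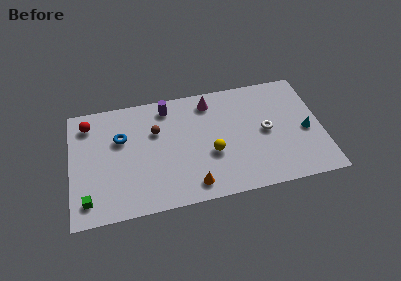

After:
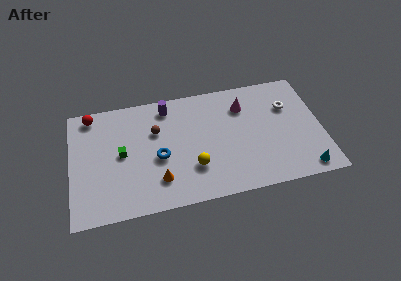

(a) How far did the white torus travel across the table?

2.2

The white torus moved from about (12.3, 4.4) to (13.8, 6.0), a distance of √(1.5² + 1.6²) ≈ 2.2.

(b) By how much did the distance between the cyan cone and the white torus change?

+2.5

They were about 2.5 units apart before and 5.0 after — 2.5 units further apart.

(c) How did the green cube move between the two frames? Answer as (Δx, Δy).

(2.2, 3.0)

From the two frames, the green cube sits at roughly (1.0, 1.5) before and (3.2, 4.5) after.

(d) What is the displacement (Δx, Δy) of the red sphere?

(0.2, 0.6)

The red sphere was at about (1.2, 7.2) and moved to about (1.4, 7.8).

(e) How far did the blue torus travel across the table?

3.0

The blue torus was near (3.2, 5.7) before and (5.5, 3.8) after, so it travelled √(2.3² + 1.9²) ≈ 3.0 units.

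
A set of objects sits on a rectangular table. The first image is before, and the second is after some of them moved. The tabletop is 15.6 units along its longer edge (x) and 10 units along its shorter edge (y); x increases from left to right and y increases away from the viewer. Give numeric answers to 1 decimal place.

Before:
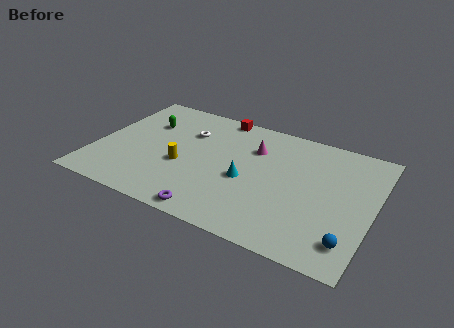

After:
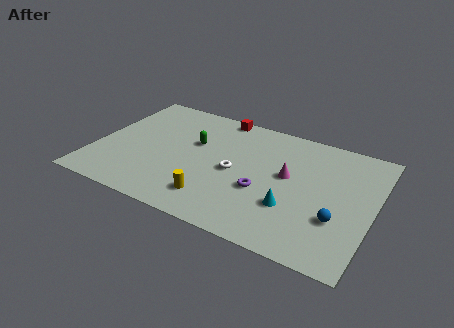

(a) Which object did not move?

the red cube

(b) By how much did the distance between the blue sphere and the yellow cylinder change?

-3.0

Before: roughly 9.8 units apart; after: 6.8. That's 3.0 units closer together.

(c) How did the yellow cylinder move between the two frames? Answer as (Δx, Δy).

(2.1, -2.0)

The yellow cylinder started near (5.0, 4.0) and ended near (7.1, 2.0).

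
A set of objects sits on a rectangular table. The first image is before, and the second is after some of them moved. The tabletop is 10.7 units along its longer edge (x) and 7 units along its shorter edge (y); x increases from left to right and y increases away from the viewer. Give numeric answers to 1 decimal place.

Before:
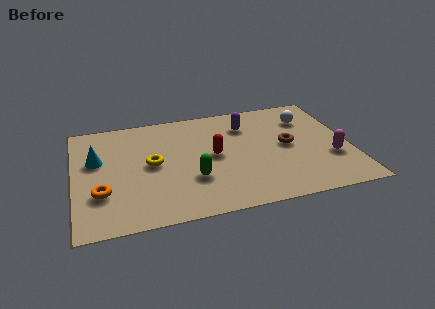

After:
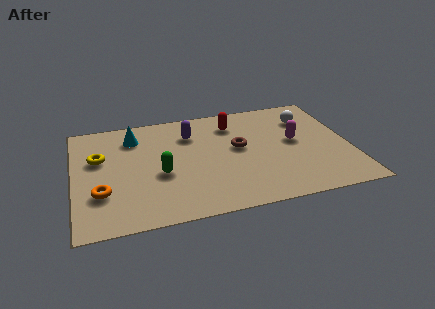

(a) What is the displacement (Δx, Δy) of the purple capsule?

(-2.2, -0.1)

The purple capsule was at about (6.8, 5.3) and moved to about (4.6, 5.2).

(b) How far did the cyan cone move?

1.9

The cyan cone moved from about (0.9, 4.3) to (2.4, 5.5), a distance of √(1.5² + 1.2²) ≈ 1.9.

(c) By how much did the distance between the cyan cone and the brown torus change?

-3.1

The distance was about 7.4 in the first image and 4.3 in the second, so they moved 3.1 units closer together.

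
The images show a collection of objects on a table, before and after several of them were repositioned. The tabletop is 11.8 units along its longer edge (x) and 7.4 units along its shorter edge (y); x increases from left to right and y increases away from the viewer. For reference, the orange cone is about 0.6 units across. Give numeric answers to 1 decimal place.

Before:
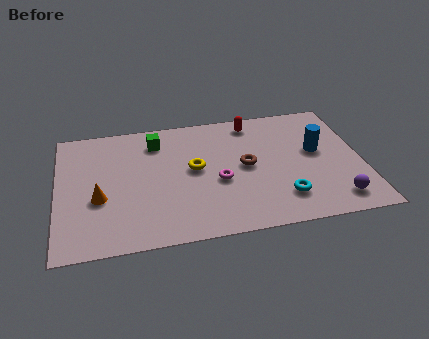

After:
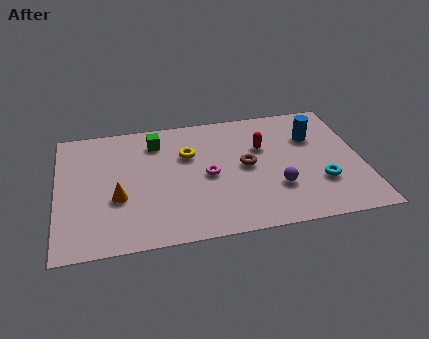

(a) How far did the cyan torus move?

1.6

The cyan torus moved from about (8.6, 1.7) to (10.1, 2.3), a distance of √(1.5² + 0.6²) ≈ 1.6.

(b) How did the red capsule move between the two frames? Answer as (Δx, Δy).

(0.3, -1.6)

The red capsule was at about (7.7, 6.4) and moved to about (8.0, 4.8).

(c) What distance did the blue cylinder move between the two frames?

0.9

The blue cylinder moved from about (10.1, 4.2) to (10.0, 5.1), a distance of √(0.1² + 0.9²) ≈ 0.9.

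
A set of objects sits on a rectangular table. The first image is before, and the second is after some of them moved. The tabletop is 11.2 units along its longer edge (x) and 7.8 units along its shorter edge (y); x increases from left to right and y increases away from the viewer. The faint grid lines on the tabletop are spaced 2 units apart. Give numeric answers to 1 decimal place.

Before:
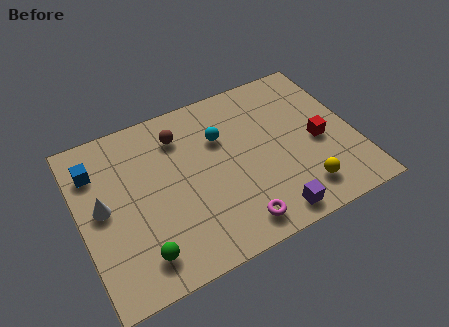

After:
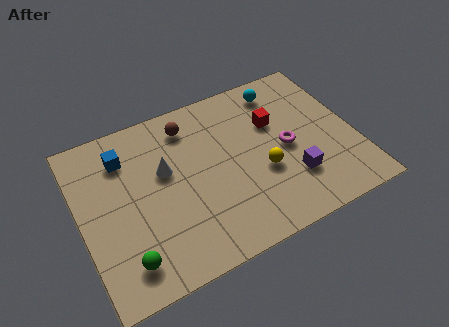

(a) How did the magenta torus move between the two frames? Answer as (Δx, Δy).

(2.5, 2.6)

From the two frames, the magenta torus sits at roughly (5.9, 1.1) before and (8.4, 3.7) after.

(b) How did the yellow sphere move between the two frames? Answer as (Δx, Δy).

(-1.4, 1.5)

The yellow sphere was at about (8.7, 1.5) and moved to about (7.3, 3.0).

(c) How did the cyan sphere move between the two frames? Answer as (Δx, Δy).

(2.7, 1.3)

The cyan sphere started near (5.9, 5.3) and ended near (8.6, 6.6).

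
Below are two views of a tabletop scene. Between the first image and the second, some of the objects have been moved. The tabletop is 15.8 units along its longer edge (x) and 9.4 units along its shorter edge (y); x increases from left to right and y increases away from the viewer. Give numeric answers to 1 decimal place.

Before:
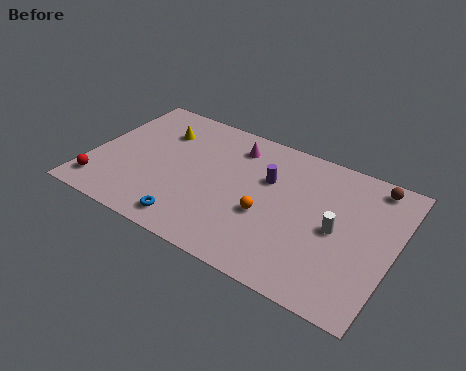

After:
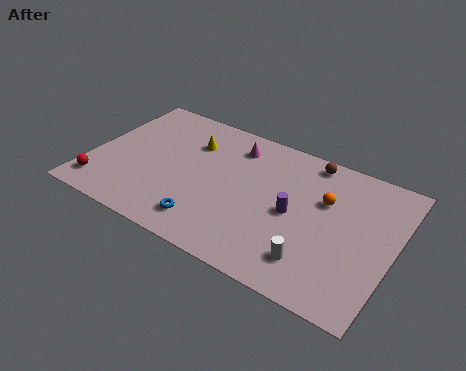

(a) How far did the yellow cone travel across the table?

1.7

From (3.2, 6.9) to (4.9, 6.8), the yellow cone covered √(1.7² + 0.1²) ≈ 1.7 units.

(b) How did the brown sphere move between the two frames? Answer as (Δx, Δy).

(-3.3, 0.1)

From the two frames, the brown sphere sits at roughly (14.3, 8.3) before and (11.0, 8.4) after.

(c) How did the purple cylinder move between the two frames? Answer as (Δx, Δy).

(1.6, -1.6)

The purple cylinder was at about (9.1, 6.1) and moved to about (10.7, 4.5).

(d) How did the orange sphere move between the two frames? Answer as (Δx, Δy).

(2.7, 2.4)

From the two frames, the orange sphere sits at roughly (9.4, 3.7) before and (12.1, 6.1) after.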